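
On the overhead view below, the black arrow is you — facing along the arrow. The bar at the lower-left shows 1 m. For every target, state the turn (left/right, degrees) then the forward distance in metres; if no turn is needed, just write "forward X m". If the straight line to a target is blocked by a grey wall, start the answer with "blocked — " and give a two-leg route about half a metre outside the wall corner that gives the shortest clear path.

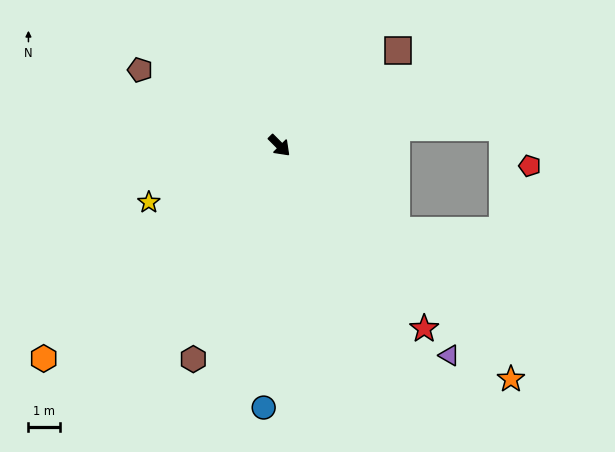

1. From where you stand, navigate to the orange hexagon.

turn right 93°, forward 9.9 m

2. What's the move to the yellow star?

turn right 111°, forward 4.5 m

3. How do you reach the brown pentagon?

turn right 163°, forward 5.0 m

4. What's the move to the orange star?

forward 10.3 m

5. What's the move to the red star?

turn right 7°, forward 7.3 m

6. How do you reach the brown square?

turn left 84°, forward 4.8 m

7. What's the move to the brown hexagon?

turn right 67°, forward 7.2 m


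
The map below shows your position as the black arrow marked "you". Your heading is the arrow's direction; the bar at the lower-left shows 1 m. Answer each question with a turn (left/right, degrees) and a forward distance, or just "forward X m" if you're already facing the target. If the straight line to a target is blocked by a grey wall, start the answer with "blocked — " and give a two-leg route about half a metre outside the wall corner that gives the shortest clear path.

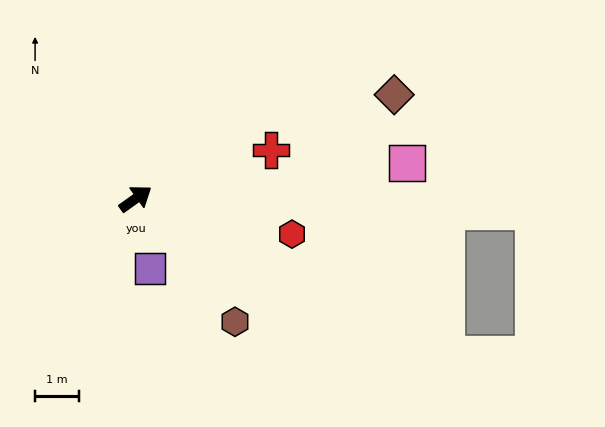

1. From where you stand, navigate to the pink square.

turn right 28°, forward 6.3 m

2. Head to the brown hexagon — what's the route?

turn right 87°, forward 3.6 m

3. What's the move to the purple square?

turn right 114°, forward 1.6 m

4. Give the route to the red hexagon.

turn right 48°, forward 3.7 m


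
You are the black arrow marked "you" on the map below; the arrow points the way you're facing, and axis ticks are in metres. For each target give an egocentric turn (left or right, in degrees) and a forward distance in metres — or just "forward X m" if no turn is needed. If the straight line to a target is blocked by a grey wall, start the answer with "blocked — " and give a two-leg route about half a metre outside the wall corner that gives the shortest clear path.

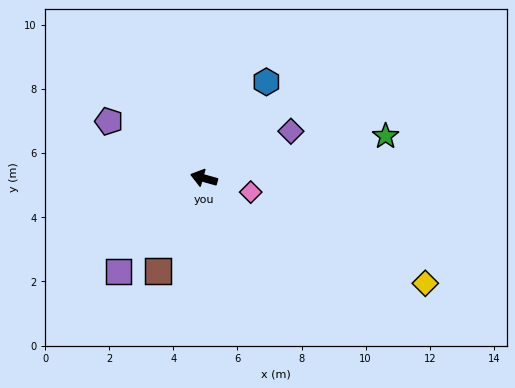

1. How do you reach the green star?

turn right 151°, forward 5.8 m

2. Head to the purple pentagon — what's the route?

turn right 15°, forward 3.5 m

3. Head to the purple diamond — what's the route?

turn right 136°, forward 3.1 m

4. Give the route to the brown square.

turn left 79°, forward 3.2 m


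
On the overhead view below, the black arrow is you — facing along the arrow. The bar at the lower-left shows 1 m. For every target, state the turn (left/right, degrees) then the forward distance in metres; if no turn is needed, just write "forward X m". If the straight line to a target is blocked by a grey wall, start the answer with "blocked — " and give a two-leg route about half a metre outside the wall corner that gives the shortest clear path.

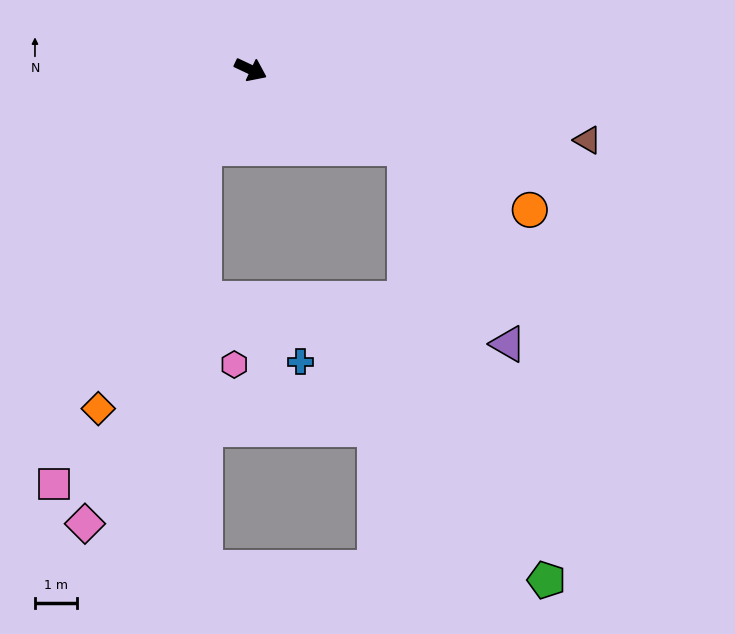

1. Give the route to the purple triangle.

blocked — forward 4.2 m, then turn right 37°, forward 5.3 m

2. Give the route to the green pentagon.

blocked — forward 4.2 m, then turn right 47°, forward 10.9 m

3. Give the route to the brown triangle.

turn left 13°, forward 8.3 m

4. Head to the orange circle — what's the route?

forward 7.5 m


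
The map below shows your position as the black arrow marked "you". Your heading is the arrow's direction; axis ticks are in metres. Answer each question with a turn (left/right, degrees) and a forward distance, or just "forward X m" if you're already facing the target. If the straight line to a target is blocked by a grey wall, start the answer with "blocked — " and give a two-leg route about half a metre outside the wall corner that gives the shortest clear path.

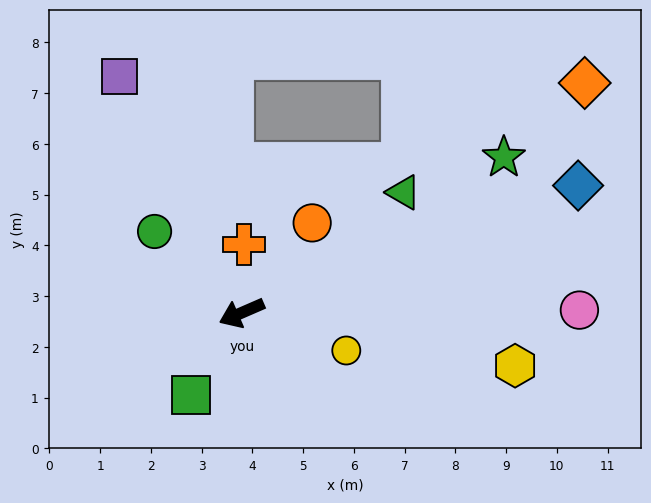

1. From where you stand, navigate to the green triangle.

turn right 167°, forward 4.0 m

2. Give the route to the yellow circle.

turn left 137°, forward 2.2 m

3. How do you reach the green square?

turn left 35°, forward 1.9 m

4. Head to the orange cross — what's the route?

turn right 115°, forward 1.3 m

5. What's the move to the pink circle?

turn left 157°, forward 6.7 m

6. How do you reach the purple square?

turn right 86°, forward 5.2 m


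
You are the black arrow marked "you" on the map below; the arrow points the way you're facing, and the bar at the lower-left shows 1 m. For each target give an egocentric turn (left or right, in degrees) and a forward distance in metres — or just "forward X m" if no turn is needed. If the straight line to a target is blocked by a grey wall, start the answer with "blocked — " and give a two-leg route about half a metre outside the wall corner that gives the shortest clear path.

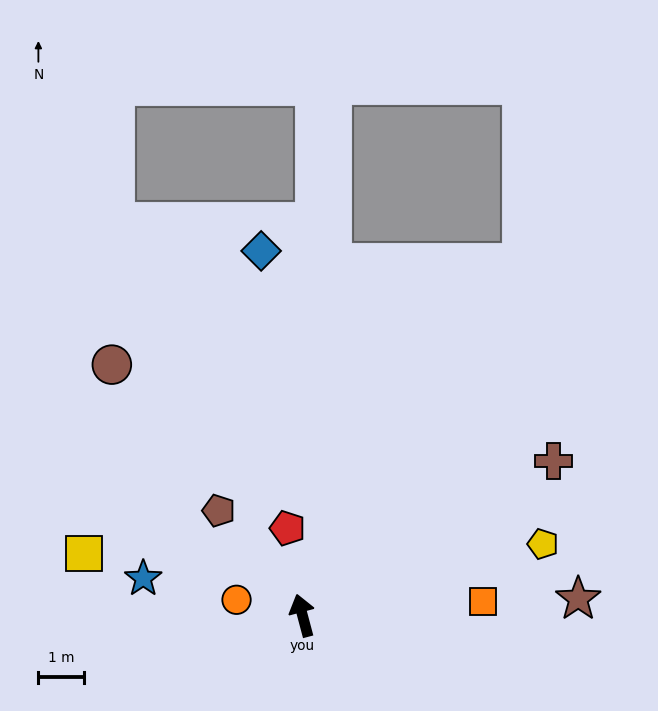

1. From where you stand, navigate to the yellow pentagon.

turn right 88°, forward 5.5 m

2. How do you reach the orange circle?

turn left 62°, forward 1.5 m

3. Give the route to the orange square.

turn right 101°, forward 4.0 m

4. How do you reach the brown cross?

turn right 73°, forward 6.5 m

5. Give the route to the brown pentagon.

turn left 24°, forward 2.9 m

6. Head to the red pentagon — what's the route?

turn right 5°, forward 1.9 m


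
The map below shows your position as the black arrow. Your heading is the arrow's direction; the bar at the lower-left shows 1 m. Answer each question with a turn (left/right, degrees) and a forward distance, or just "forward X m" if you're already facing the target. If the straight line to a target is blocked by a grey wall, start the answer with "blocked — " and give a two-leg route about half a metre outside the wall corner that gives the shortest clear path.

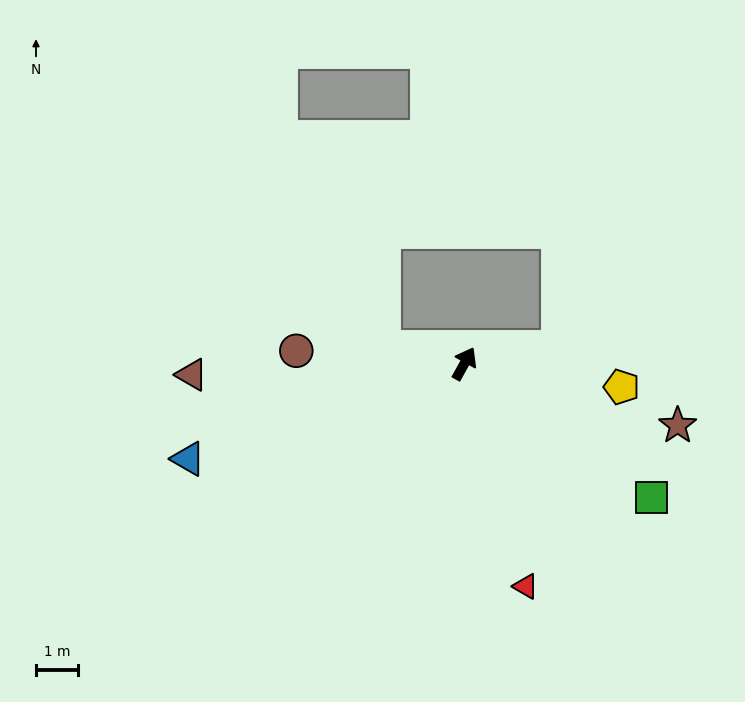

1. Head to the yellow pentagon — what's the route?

turn right 69°, forward 3.8 m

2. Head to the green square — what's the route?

turn right 97°, forward 5.5 m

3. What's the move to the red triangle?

turn right 136°, forward 5.5 m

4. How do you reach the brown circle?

turn left 115°, forward 4.0 m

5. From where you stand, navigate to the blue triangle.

turn left 138°, forward 7.0 m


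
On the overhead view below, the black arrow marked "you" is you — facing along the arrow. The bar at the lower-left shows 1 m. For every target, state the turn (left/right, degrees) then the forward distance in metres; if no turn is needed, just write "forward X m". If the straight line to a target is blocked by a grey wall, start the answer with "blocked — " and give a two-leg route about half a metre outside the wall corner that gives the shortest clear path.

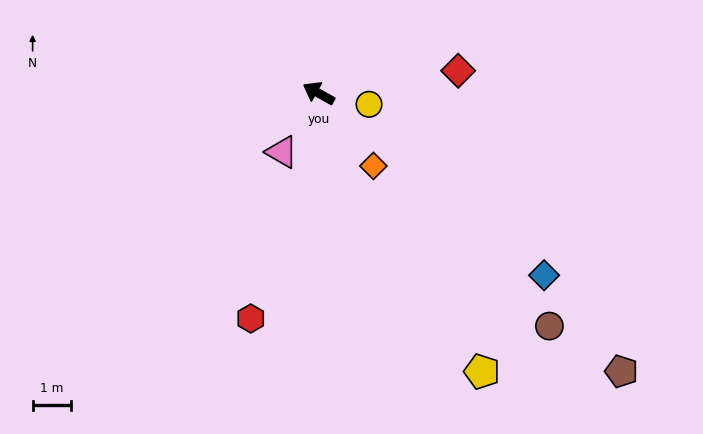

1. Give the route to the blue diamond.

turn left 170°, forward 7.6 m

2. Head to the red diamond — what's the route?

turn right 142°, forward 3.7 m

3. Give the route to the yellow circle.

turn right 163°, forward 1.4 m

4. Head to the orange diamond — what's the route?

turn left 156°, forward 2.4 m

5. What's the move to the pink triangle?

turn left 87°, forward 1.8 m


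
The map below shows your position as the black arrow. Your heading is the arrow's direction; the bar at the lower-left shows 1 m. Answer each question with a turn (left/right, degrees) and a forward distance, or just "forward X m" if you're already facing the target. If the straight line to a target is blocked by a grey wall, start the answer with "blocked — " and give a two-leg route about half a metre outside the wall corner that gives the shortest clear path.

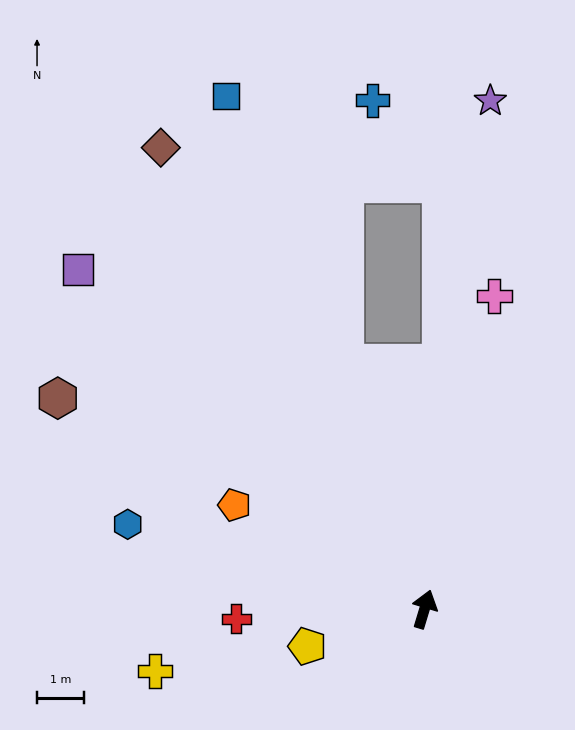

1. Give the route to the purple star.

turn left 9°, forward 10.9 m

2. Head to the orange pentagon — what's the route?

turn left 78°, forward 4.6 m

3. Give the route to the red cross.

turn left 110°, forward 4.0 m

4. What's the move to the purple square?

turn left 62°, forward 10.3 m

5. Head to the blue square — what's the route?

turn left 38°, forward 11.7 m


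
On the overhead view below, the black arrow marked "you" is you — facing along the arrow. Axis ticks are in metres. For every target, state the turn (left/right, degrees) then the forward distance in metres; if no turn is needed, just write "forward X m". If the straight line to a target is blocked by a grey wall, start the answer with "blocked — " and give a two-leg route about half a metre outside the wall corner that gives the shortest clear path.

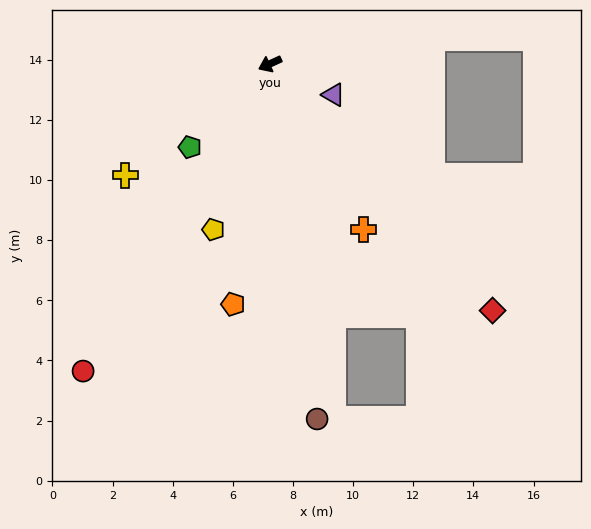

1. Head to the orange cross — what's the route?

turn left 95°, forward 6.3 m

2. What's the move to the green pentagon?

turn left 21°, forward 3.8 m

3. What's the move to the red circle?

turn left 34°, forward 12.0 m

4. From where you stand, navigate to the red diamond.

turn left 107°, forward 11.1 m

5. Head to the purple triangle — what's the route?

turn left 129°, forward 2.3 m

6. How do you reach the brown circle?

turn left 73°, forward 11.9 m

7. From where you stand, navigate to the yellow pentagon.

turn left 46°, forward 5.8 m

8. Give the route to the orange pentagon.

turn left 57°, forward 8.1 m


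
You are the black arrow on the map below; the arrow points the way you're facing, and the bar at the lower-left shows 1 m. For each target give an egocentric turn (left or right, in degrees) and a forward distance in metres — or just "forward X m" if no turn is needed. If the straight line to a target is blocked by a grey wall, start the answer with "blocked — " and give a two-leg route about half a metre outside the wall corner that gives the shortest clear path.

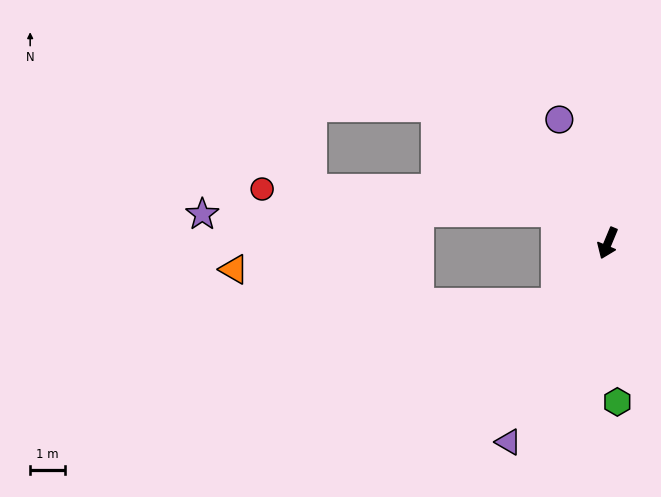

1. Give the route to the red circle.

blocked — turn right 98°, forward 1.8 m, then turn left 26°, forward 8.5 m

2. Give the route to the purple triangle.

turn right 4°, forward 6.4 m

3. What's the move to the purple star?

blocked — turn right 98°, forward 1.8 m, then turn left 31°, forward 10.2 m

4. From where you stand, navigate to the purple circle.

turn right 136°, forward 3.8 m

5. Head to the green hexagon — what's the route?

turn left 26°, forward 4.6 m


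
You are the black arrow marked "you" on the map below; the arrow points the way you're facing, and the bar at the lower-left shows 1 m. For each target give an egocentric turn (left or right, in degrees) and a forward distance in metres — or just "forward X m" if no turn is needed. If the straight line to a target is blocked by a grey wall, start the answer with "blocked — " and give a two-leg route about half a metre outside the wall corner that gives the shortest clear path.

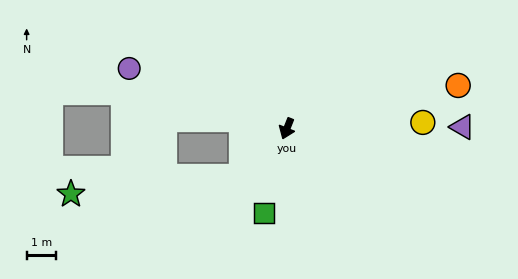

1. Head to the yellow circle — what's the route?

turn left 114°, forward 4.6 m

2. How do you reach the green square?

turn left 7°, forward 2.9 m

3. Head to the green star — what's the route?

blocked — turn right 21°, forward 2.2 m, then turn right 42°, forward 5.8 m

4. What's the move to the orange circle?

turn left 126°, forward 5.9 m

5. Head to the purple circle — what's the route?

turn right 89°, forward 5.7 m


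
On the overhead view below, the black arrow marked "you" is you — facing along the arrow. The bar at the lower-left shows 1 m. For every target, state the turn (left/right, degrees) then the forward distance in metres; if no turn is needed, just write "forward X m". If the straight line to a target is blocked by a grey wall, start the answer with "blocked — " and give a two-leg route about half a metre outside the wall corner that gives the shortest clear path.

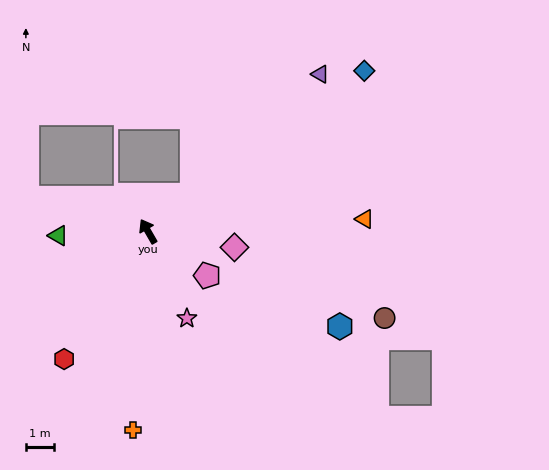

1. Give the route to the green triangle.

turn left 63°, forward 3.2 m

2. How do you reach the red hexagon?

turn left 117°, forward 5.4 m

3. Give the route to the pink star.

turn left 174°, forward 3.4 m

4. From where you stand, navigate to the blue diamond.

turn right 83°, forward 9.6 m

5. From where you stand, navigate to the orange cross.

turn left 146°, forward 7.1 m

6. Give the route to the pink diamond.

turn right 130°, forward 3.1 m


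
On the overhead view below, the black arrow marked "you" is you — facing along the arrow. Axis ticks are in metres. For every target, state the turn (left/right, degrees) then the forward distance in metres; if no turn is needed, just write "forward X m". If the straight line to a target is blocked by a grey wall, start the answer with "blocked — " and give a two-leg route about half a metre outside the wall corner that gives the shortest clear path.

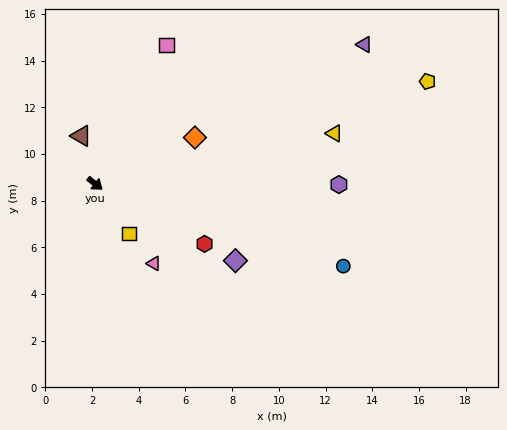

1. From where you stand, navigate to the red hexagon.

turn left 9°, forward 5.4 m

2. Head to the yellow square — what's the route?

turn right 17°, forward 2.6 m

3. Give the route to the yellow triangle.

turn left 50°, forward 10.5 m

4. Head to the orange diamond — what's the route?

turn left 63°, forward 4.7 m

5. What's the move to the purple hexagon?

turn left 38°, forward 10.4 m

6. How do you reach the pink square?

turn left 101°, forward 6.7 m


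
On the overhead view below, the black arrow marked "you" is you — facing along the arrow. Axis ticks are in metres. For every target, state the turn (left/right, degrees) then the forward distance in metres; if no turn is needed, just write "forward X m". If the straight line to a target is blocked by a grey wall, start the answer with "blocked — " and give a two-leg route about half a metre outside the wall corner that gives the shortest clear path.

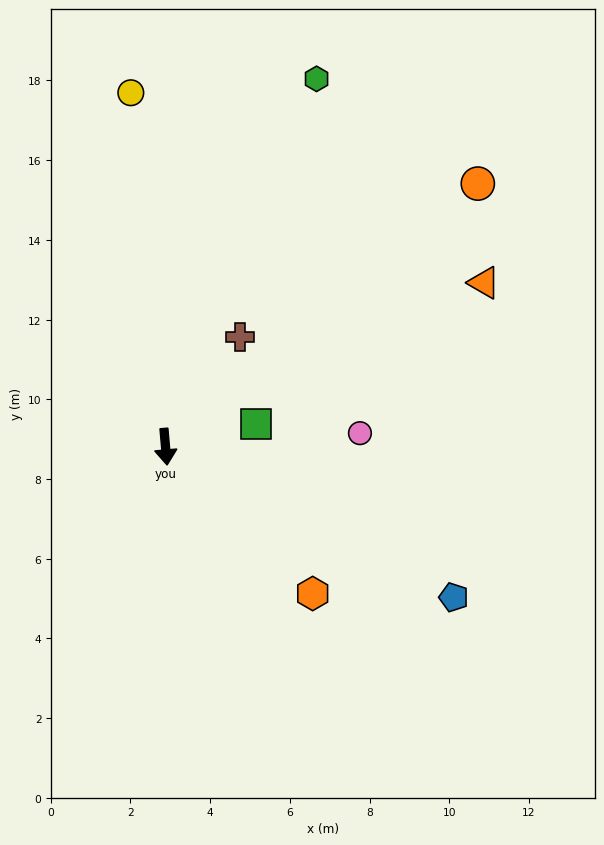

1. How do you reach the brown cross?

turn left 141°, forward 3.3 m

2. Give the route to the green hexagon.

turn left 153°, forward 10.0 m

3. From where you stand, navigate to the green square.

turn left 99°, forward 2.3 m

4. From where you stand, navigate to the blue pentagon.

turn left 57°, forward 8.2 m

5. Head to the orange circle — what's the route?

turn left 125°, forward 10.2 m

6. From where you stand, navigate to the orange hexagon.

turn left 40°, forward 5.2 m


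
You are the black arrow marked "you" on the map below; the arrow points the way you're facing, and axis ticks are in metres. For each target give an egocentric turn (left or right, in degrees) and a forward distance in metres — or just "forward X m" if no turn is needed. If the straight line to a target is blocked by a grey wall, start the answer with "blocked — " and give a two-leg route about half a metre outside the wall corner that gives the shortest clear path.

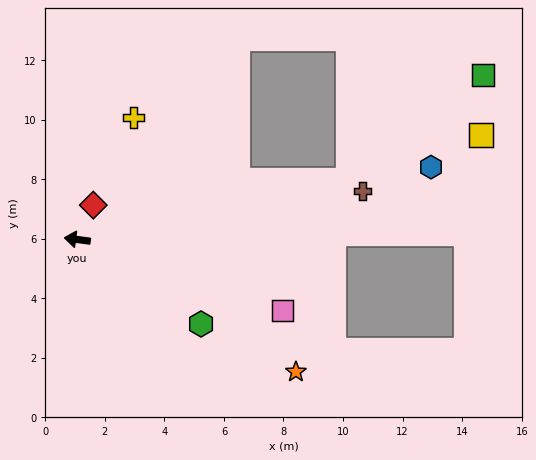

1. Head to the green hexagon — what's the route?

turn left 153°, forward 5.0 m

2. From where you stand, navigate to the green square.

blocked — turn right 160°, forward 9.3 m, then turn left 26°, forward 5.7 m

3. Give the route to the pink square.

turn left 169°, forward 7.3 m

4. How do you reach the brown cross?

turn right 163°, forward 9.7 m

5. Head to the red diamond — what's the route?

turn right 107°, forward 1.3 m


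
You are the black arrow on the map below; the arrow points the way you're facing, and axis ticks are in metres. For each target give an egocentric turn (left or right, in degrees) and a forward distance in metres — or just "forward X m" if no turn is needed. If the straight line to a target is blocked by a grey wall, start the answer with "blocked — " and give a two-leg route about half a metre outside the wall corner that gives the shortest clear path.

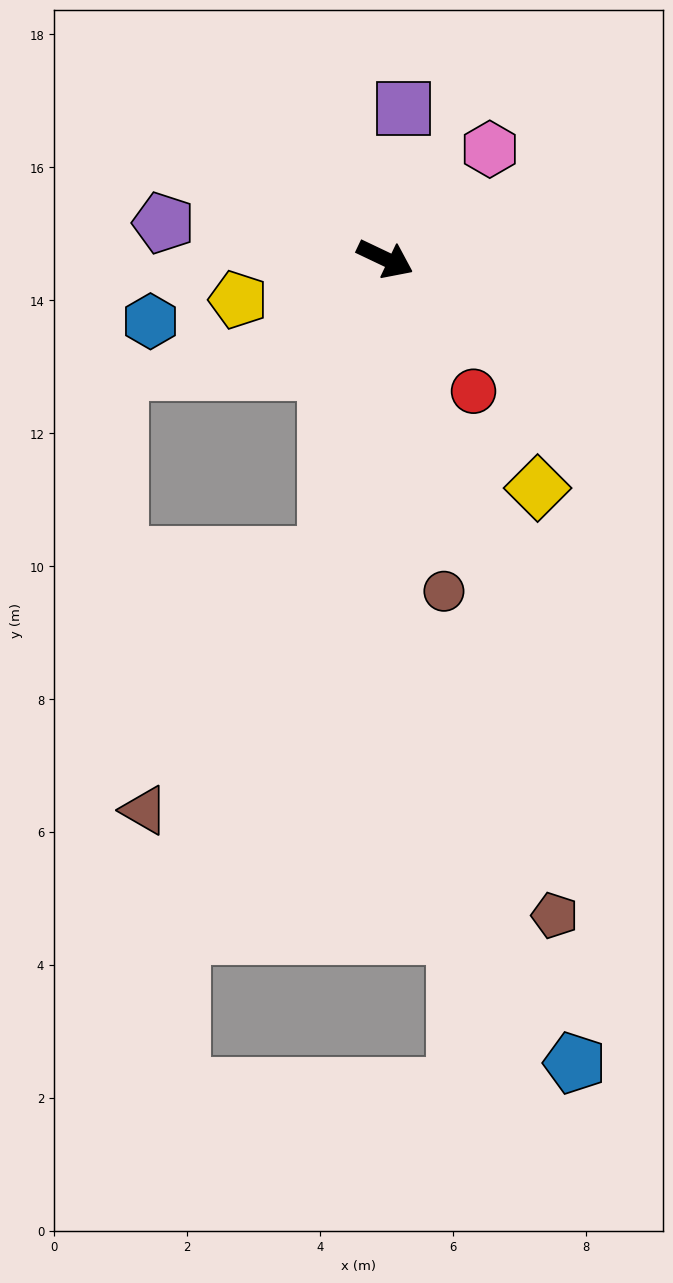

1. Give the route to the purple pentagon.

turn right 164°, forward 3.4 m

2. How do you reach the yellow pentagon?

turn right 139°, forward 2.3 m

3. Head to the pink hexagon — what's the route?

turn left 72°, forward 2.3 m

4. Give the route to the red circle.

turn right 31°, forward 2.4 m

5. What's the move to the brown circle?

turn right 55°, forward 5.1 m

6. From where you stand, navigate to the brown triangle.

blocked — turn right 76°, forward 4.5 m, then turn right 24°, forward 4.7 m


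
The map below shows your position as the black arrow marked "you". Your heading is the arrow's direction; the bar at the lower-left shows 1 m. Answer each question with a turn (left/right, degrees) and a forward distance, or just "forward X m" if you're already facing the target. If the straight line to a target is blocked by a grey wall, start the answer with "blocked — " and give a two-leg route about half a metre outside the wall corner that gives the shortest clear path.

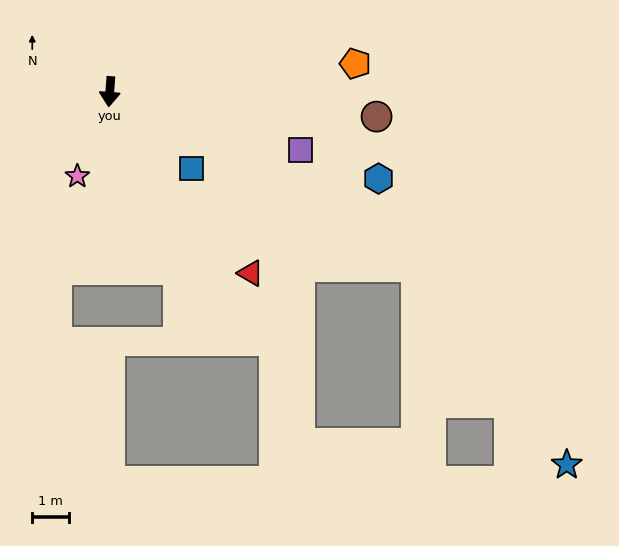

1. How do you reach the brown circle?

turn left 89°, forward 7.3 m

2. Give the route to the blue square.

turn left 51°, forward 3.1 m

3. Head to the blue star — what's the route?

blocked — turn left 64°, forward 9.6 m, then turn right 23°, forward 6.8 m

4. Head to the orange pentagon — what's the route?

turn left 101°, forward 6.7 m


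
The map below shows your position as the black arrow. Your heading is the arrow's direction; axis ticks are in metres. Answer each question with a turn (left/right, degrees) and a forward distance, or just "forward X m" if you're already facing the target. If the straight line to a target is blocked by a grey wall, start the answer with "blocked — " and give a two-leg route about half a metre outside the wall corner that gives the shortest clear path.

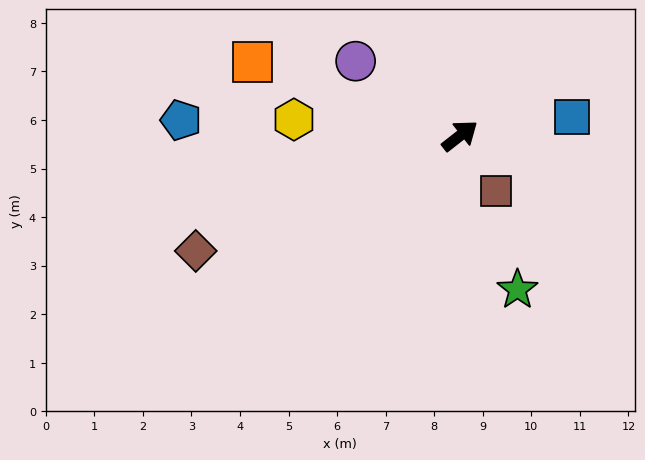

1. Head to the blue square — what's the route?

turn right 29°, forward 2.3 m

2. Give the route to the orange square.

turn left 122°, forward 4.5 m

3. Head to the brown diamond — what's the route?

turn left 165°, forward 5.9 m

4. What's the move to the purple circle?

turn left 106°, forward 2.6 m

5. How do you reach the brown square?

turn right 95°, forward 1.4 m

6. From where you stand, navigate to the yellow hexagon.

turn left 136°, forward 3.4 m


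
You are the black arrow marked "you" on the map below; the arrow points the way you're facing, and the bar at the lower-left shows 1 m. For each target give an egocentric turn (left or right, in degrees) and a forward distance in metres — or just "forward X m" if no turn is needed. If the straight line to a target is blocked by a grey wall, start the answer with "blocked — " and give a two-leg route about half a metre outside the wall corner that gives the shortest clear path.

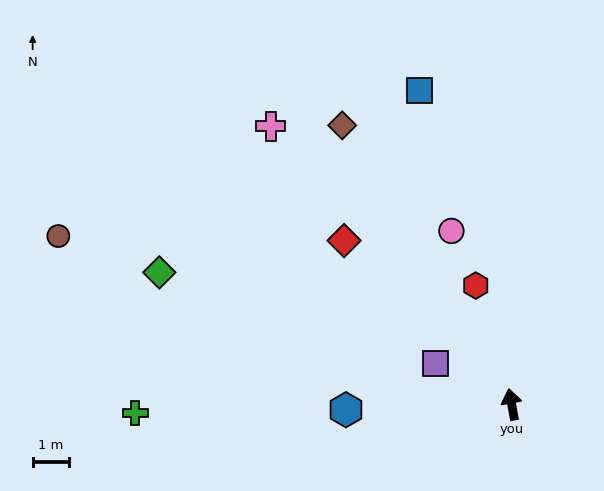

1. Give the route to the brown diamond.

turn left 21°, forward 8.9 m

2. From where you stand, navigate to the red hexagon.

turn left 6°, forward 3.4 m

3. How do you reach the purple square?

turn left 51°, forward 2.4 m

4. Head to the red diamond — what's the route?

turn left 35°, forward 6.4 m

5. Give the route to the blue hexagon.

turn left 81°, forward 4.5 m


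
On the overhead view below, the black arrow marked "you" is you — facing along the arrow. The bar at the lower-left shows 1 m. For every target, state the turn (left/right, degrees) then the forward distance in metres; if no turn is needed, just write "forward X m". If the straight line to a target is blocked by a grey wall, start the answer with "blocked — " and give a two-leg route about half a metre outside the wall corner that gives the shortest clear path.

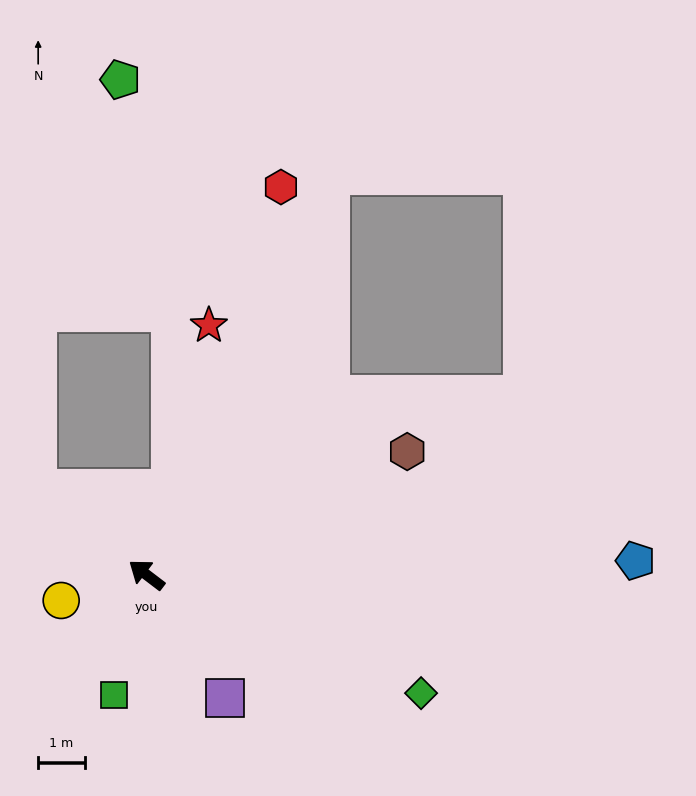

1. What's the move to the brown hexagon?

turn right 117°, forward 6.2 m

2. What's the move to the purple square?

turn left 160°, forward 3.1 m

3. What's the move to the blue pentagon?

turn right 141°, forward 10.4 m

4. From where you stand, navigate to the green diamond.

turn right 166°, forward 6.4 m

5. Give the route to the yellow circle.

turn left 54°, forward 1.9 m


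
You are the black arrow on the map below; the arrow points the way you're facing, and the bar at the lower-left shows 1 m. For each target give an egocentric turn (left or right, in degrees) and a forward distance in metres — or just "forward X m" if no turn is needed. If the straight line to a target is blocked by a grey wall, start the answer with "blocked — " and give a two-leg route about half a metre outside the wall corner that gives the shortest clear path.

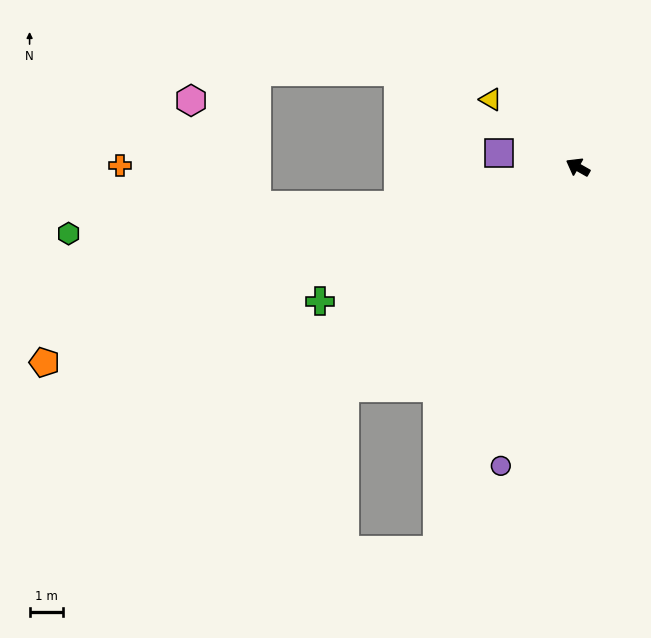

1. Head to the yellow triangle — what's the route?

turn right 8°, forward 3.3 m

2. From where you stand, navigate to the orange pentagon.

turn left 50°, forward 16.9 m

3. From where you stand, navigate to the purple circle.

turn left 105°, forward 9.2 m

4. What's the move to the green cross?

turn left 57°, forward 8.7 m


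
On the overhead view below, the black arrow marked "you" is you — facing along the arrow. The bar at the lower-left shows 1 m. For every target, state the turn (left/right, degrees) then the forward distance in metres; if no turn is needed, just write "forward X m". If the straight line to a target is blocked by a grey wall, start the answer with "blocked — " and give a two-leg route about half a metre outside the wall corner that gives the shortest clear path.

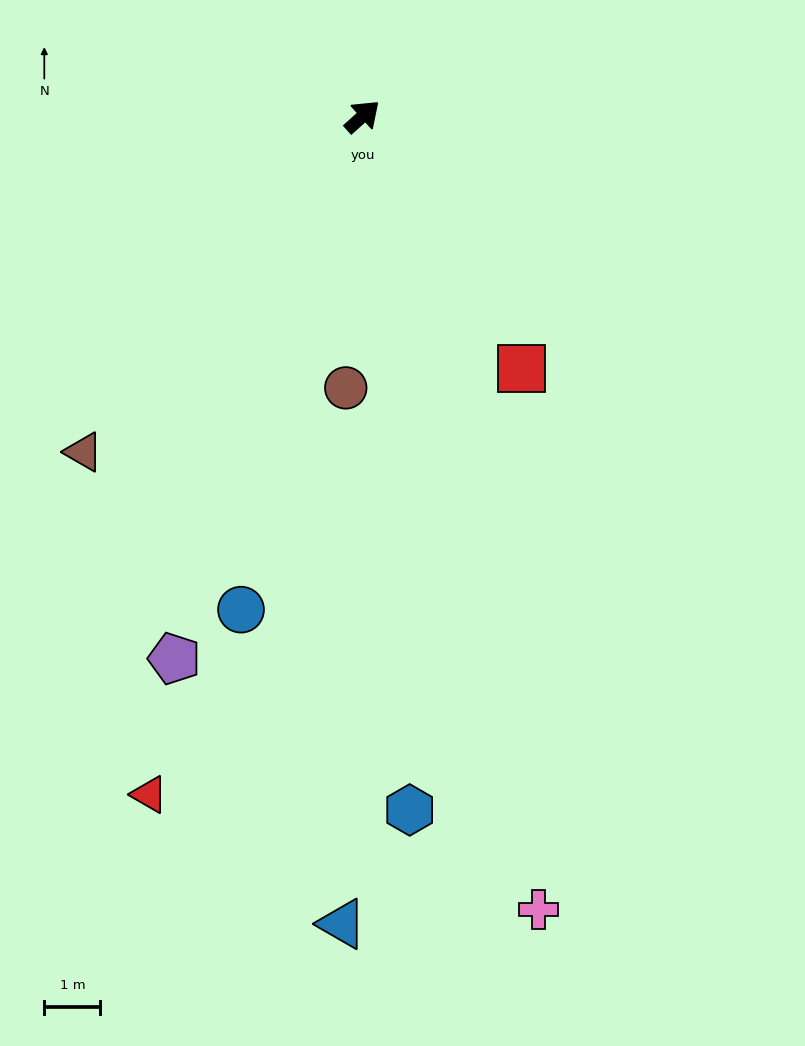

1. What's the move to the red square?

turn right 100°, forward 5.3 m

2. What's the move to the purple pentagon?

turn right 151°, forward 10.2 m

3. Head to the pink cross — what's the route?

turn right 120°, forward 14.5 m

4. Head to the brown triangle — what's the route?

turn right 172°, forward 7.8 m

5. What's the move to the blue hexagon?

turn right 128°, forward 12.4 m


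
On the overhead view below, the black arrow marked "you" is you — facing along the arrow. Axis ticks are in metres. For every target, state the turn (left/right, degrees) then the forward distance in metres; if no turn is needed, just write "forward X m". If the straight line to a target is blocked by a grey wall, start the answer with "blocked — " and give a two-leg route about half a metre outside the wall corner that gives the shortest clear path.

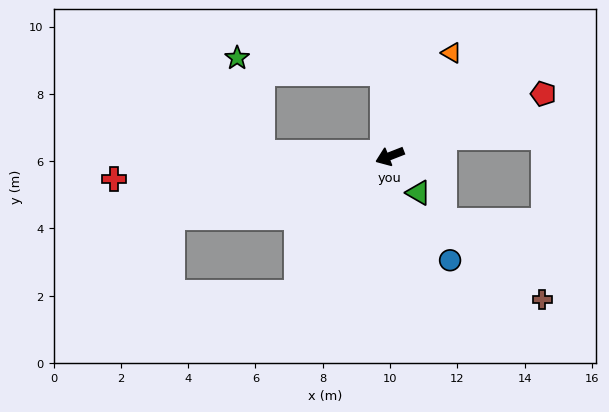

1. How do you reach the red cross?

turn right 17°, forward 8.2 m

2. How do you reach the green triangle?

turn left 107°, forward 1.4 m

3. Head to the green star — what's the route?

blocked — turn right 22°, forward 3.8 m, then turn right 75°, forward 2.9 m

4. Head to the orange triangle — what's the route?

turn right 142°, forward 3.6 m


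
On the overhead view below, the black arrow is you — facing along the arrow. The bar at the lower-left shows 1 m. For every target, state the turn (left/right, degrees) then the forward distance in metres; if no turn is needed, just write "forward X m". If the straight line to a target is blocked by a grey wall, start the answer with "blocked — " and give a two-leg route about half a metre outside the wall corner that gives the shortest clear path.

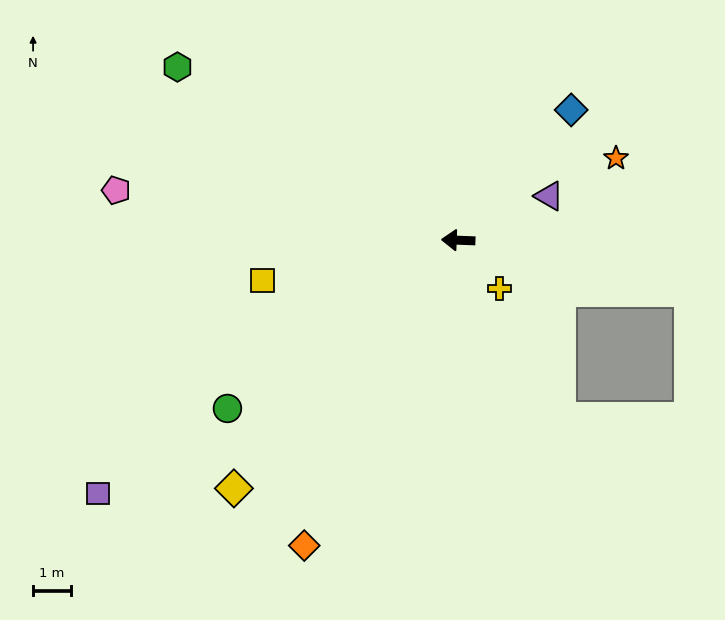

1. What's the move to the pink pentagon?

turn right 6°, forward 9.2 m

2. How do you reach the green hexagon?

turn right 29°, forward 8.8 m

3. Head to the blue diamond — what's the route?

turn right 129°, forward 4.6 m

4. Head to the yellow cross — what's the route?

turn left 133°, forward 1.7 m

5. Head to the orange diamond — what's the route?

turn left 65°, forward 9.1 m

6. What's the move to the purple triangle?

turn right 152°, forward 2.7 m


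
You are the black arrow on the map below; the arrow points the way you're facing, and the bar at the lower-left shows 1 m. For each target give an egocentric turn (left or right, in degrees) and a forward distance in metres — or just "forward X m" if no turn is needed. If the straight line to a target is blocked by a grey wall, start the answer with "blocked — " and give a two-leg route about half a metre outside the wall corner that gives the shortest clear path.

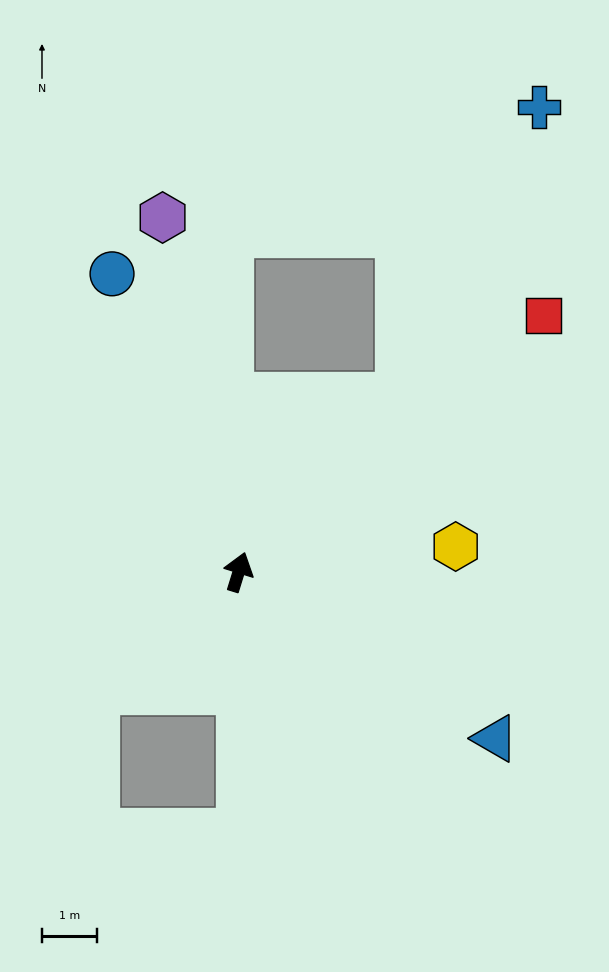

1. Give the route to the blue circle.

turn left 40°, forward 5.9 m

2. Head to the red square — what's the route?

turn right 33°, forward 7.2 m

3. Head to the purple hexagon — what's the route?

turn left 29°, forward 6.6 m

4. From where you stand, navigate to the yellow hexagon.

turn right 66°, forward 4.0 m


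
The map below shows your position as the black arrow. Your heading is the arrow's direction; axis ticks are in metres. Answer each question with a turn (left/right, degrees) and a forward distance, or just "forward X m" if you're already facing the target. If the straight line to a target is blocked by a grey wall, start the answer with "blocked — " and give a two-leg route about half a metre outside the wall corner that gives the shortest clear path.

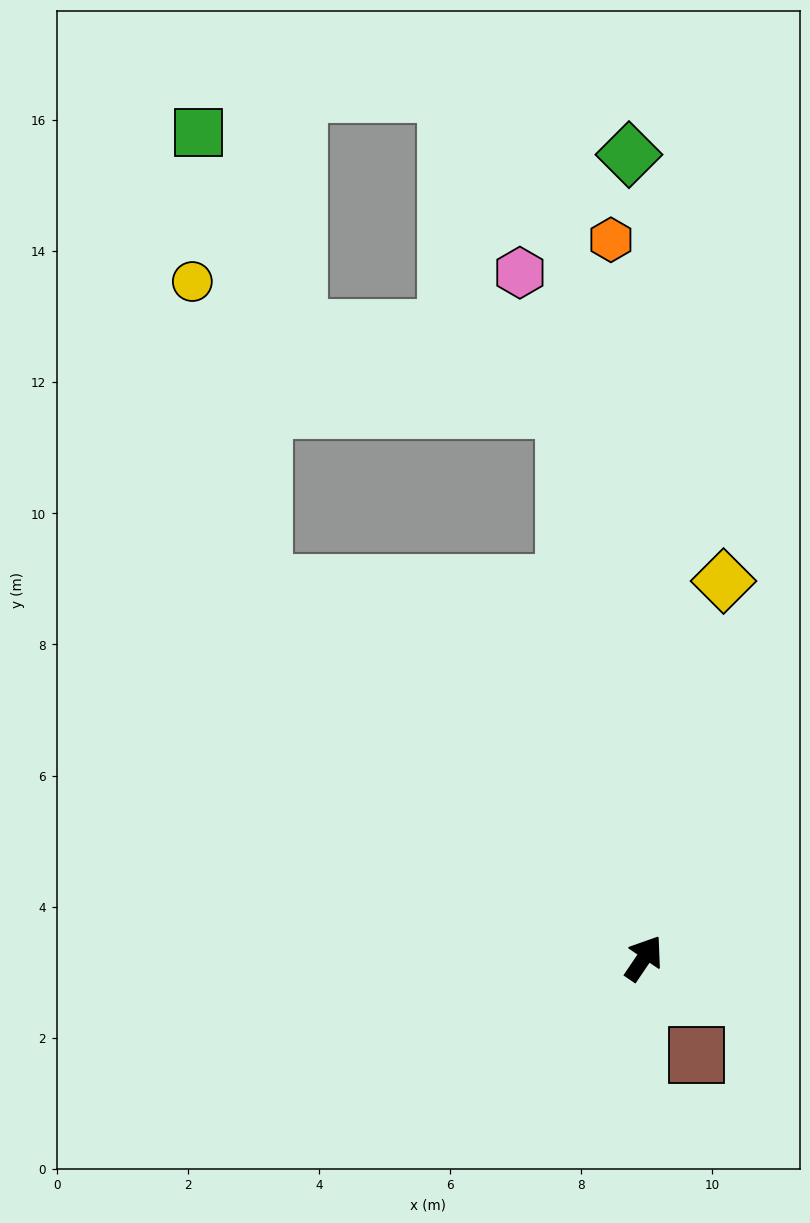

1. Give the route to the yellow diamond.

turn left 22°, forward 5.9 m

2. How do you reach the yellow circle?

blocked — turn left 79°, forward 8.1 m, then turn right 31°, forward 4.7 m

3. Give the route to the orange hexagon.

turn left 37°, forward 11.0 m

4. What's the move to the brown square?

turn right 117°, forward 1.7 m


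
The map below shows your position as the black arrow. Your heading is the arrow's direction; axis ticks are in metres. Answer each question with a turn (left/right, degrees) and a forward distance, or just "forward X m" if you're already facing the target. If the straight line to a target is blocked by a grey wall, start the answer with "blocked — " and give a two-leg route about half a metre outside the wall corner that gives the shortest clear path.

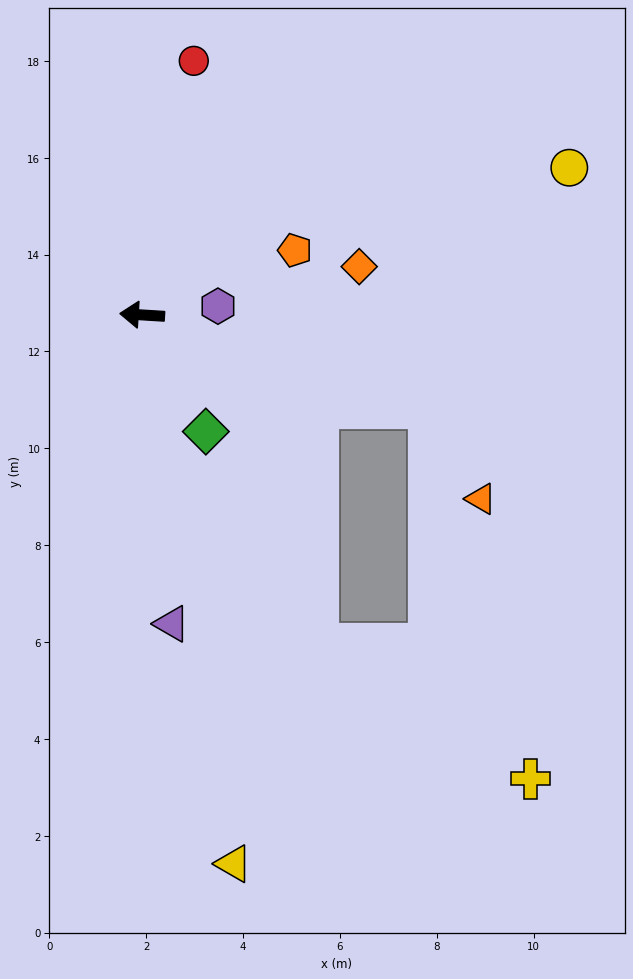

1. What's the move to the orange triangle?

blocked — turn left 166°, forward 6.2 m, then turn right 43°, forward 2.2 m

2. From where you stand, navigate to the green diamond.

turn left 122°, forward 2.7 m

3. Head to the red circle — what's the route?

turn right 98°, forward 5.4 m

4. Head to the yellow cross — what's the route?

blocked — turn left 166°, forward 6.2 m, then turn right 57°, forward 7.9 m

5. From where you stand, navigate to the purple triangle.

turn left 99°, forward 6.4 m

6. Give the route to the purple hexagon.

turn right 170°, forward 1.6 m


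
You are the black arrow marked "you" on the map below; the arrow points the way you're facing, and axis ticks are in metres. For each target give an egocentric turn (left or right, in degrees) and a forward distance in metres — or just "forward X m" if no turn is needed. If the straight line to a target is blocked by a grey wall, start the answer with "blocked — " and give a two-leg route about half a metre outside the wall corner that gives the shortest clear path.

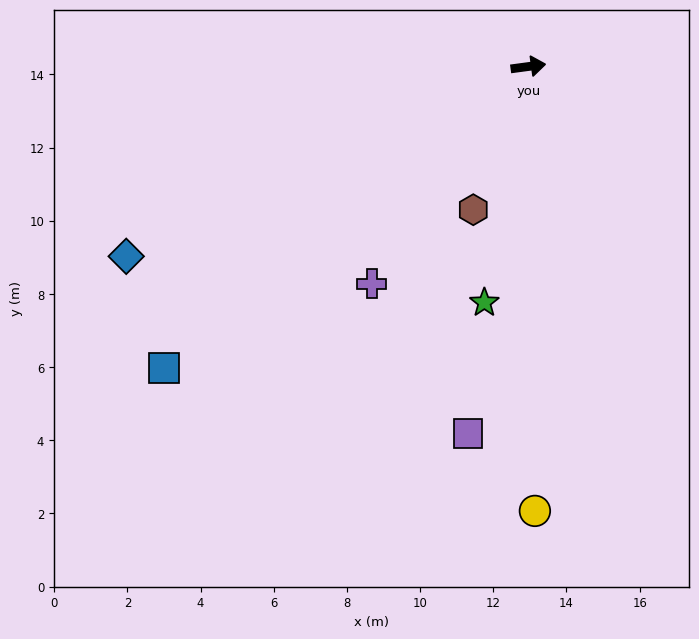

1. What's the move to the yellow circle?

turn right 97°, forward 12.1 m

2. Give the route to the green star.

turn right 108°, forward 6.6 m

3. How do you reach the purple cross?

turn right 133°, forward 7.3 m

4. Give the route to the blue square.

turn right 148°, forward 12.9 m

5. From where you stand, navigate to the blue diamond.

turn right 162°, forward 12.2 m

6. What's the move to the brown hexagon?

turn right 119°, forward 4.2 m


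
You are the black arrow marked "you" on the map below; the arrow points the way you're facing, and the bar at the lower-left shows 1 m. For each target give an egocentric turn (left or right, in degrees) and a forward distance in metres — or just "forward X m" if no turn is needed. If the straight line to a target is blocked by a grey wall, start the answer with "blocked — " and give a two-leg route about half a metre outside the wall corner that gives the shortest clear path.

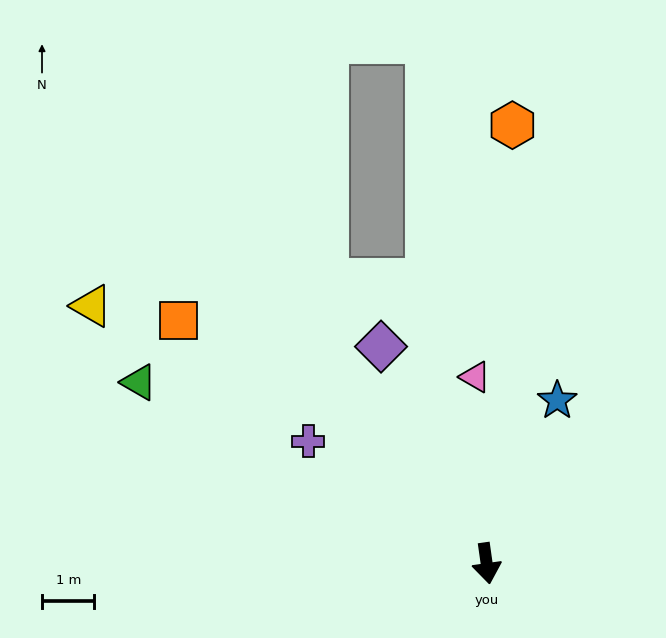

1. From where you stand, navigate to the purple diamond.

turn right 162°, forward 4.6 m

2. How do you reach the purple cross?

turn right 132°, forward 4.1 m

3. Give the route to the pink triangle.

turn left 175°, forward 3.6 m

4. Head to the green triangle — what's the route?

turn right 126°, forward 7.5 m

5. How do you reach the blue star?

turn left 149°, forward 3.4 m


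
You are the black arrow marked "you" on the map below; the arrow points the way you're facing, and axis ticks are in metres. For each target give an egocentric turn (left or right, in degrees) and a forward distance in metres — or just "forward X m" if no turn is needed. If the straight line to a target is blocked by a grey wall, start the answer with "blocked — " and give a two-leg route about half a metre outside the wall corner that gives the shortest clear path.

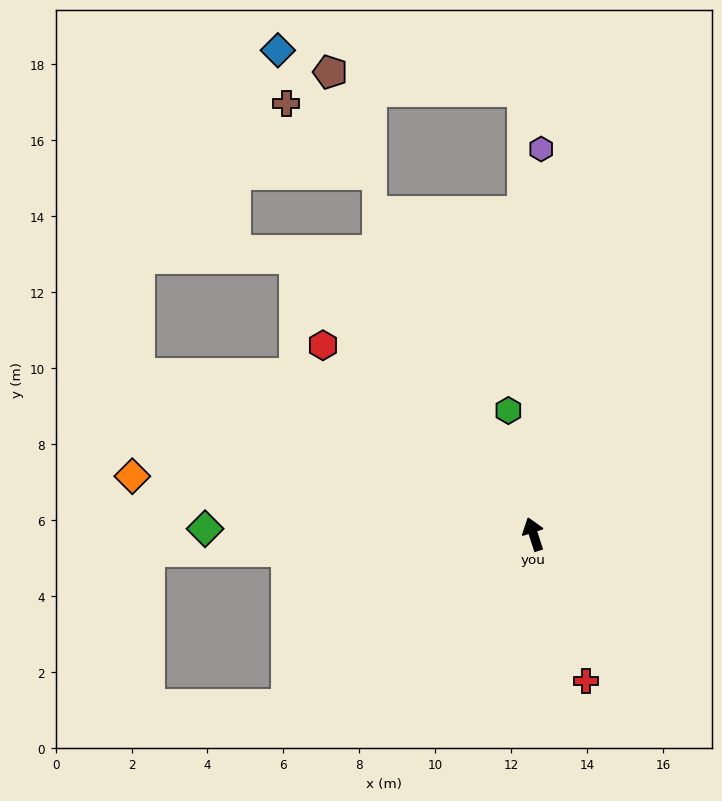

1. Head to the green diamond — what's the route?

turn left 71°, forward 8.6 m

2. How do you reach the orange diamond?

turn left 64°, forward 10.7 m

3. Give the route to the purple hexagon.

turn right 19°, forward 10.1 m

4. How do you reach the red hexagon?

turn left 30°, forward 7.4 m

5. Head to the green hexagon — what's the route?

turn right 7°, forward 3.3 m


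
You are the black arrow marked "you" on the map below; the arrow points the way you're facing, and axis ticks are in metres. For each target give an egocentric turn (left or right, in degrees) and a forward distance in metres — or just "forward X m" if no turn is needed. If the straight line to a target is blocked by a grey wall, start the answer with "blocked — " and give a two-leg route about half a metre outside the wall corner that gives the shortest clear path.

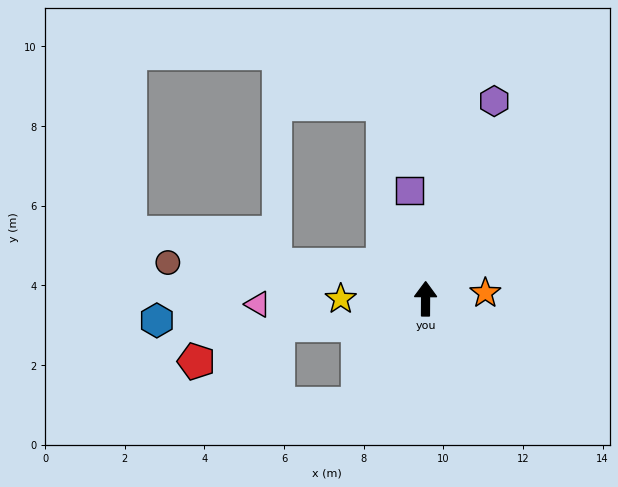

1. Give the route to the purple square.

turn left 9°, forward 2.7 m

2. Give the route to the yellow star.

turn left 90°, forward 2.1 m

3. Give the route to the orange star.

turn right 84°, forward 1.5 m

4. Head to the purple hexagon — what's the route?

turn right 19°, forward 5.3 m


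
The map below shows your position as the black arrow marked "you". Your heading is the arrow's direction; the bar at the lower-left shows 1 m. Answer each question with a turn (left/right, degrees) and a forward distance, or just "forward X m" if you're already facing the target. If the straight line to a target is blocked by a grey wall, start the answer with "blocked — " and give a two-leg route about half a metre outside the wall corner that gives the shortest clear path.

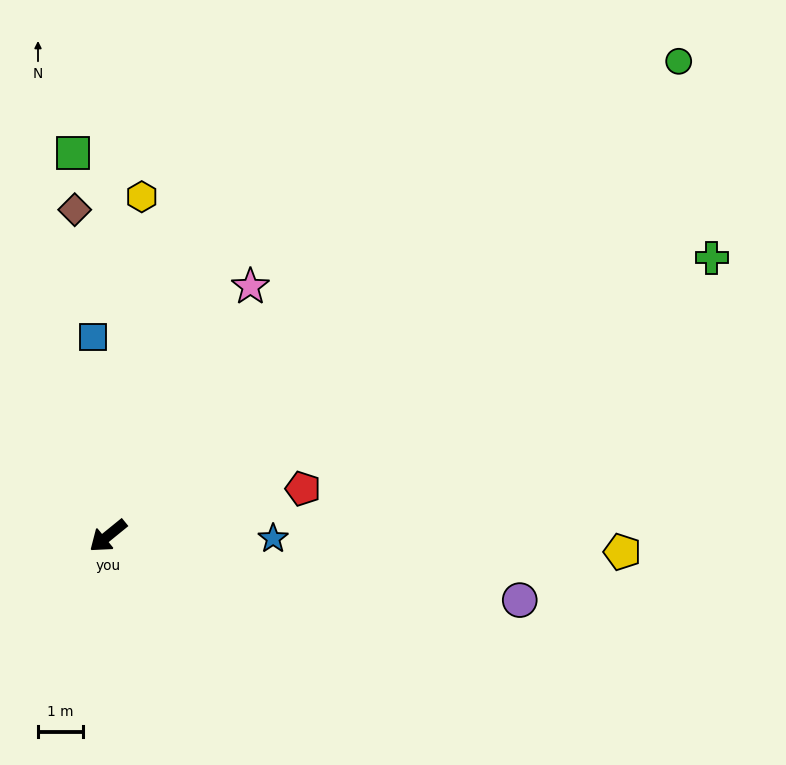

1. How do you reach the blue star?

turn left 140°, forward 3.7 m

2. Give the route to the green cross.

turn left 166°, forward 14.8 m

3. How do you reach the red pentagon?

turn left 155°, forward 4.5 m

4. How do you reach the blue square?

turn right 125°, forward 4.4 m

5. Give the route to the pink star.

turn right 159°, forward 6.4 m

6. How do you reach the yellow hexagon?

turn right 135°, forward 7.6 m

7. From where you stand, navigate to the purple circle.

turn left 132°, forward 9.3 m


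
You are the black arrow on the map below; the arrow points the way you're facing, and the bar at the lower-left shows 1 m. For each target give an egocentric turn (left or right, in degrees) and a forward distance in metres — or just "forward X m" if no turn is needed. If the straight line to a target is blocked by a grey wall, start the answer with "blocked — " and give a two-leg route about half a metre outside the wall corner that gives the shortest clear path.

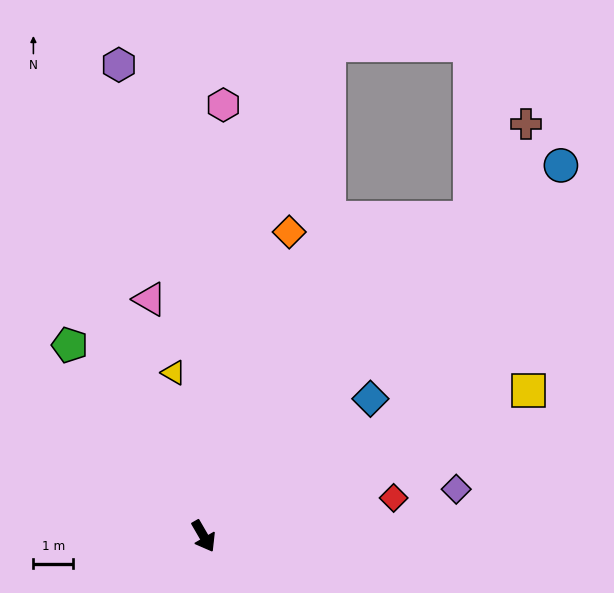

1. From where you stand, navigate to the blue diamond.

turn left 99°, forward 5.4 m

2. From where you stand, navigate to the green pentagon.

turn right 175°, forward 5.9 m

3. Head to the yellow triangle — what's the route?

turn left 160°, forward 4.2 m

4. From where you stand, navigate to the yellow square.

turn left 84°, forward 9.0 m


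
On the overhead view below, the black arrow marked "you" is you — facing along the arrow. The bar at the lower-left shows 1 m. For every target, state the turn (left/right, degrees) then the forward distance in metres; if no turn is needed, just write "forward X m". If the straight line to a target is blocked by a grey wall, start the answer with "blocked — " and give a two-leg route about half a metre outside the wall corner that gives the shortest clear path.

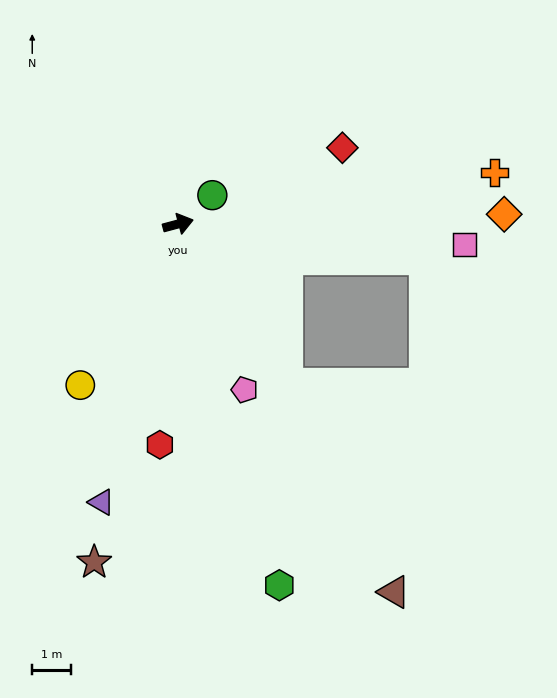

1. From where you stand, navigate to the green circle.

turn left 25°, forward 1.2 m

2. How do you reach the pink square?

turn right 19°, forward 7.4 m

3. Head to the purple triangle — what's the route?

turn right 120°, forward 7.4 m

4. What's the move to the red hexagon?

turn right 110°, forward 5.7 m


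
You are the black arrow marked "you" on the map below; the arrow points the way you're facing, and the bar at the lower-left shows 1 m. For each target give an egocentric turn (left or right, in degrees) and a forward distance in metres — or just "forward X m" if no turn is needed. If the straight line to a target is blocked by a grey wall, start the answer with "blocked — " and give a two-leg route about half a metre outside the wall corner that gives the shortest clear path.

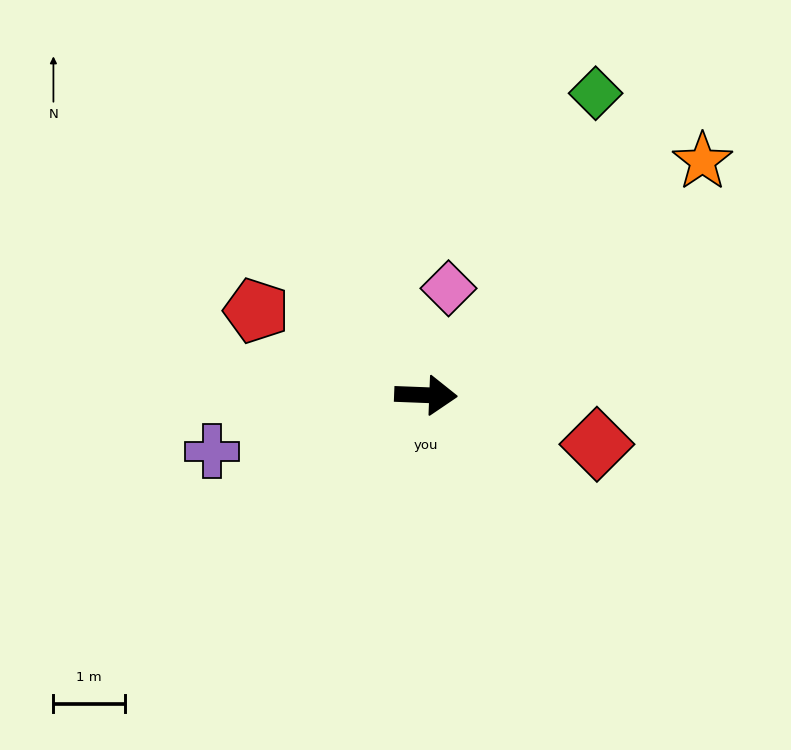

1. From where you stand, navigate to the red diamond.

turn right 14°, forward 2.5 m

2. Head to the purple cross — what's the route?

turn right 163°, forward 3.1 m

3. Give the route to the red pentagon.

turn left 156°, forward 2.7 m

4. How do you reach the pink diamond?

turn left 80°, forward 1.5 m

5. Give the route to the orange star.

turn left 42°, forward 5.1 m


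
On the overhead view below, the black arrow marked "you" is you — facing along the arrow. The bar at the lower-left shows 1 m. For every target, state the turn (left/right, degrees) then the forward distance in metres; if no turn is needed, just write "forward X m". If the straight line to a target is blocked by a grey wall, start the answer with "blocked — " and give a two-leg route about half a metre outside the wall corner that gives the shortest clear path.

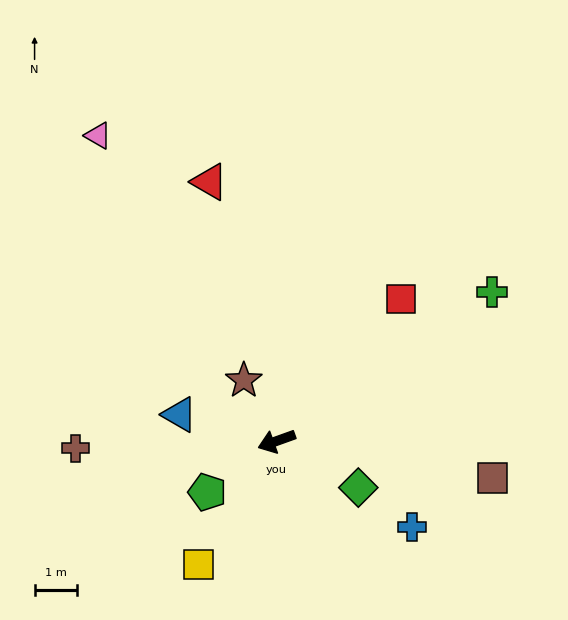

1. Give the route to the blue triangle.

turn right 35°, forward 2.4 m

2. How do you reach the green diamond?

turn left 131°, forward 2.2 m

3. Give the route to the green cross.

turn right 165°, forward 6.2 m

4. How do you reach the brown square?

turn left 150°, forward 5.2 m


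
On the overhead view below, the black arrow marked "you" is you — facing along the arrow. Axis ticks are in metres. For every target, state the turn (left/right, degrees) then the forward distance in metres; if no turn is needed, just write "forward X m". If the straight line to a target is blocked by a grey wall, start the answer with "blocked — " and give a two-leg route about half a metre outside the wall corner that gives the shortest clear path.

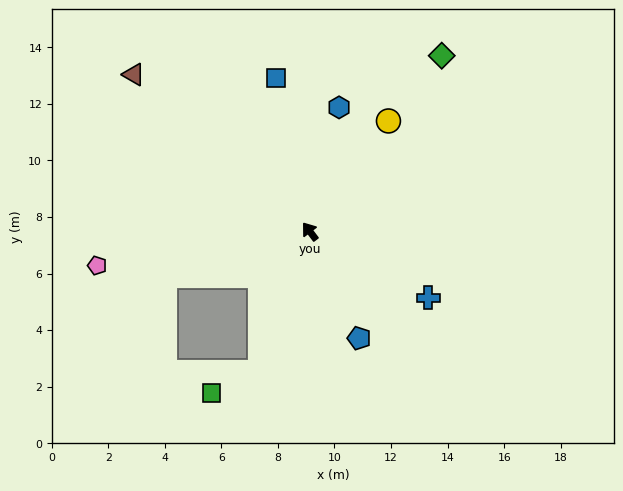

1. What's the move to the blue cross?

turn right 156°, forward 4.8 m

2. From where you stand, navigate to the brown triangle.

turn left 11°, forward 8.3 m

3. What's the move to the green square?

blocked — turn left 123°, forward 5.3 m, then turn right 47°, forward 1.9 m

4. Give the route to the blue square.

turn right 25°, forward 5.6 m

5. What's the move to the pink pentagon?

turn left 62°, forward 7.6 m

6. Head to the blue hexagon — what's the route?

turn right 50°, forward 4.5 m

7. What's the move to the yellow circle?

turn right 73°, forward 4.8 m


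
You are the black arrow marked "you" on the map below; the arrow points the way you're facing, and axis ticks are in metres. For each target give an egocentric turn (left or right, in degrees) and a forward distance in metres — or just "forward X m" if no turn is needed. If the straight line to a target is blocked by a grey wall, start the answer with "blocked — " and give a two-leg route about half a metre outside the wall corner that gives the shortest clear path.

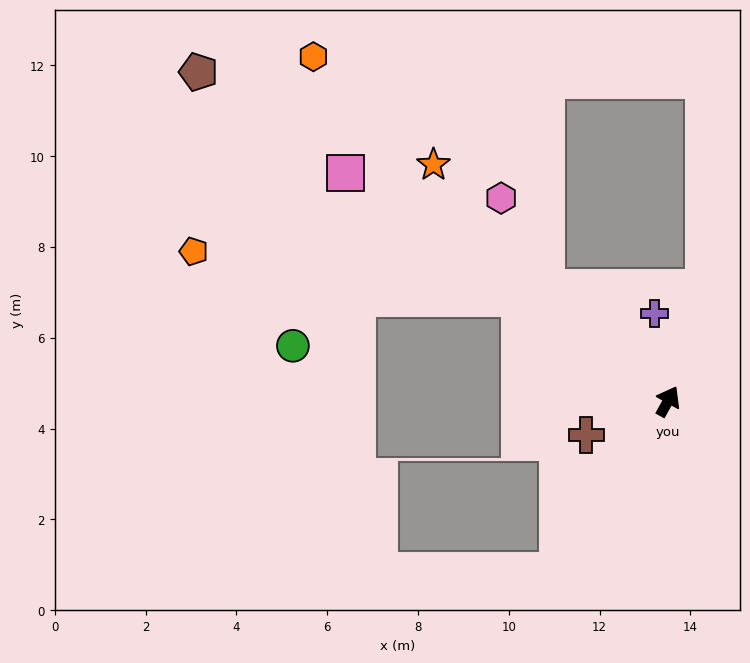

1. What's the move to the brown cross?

turn left 142°, forward 1.9 m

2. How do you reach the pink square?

turn left 84°, forward 8.7 m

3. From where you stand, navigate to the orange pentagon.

blocked — turn left 84°, forward 4.0 m, then turn left 27°, forward 7.3 m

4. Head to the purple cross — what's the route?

turn left 38°, forward 2.0 m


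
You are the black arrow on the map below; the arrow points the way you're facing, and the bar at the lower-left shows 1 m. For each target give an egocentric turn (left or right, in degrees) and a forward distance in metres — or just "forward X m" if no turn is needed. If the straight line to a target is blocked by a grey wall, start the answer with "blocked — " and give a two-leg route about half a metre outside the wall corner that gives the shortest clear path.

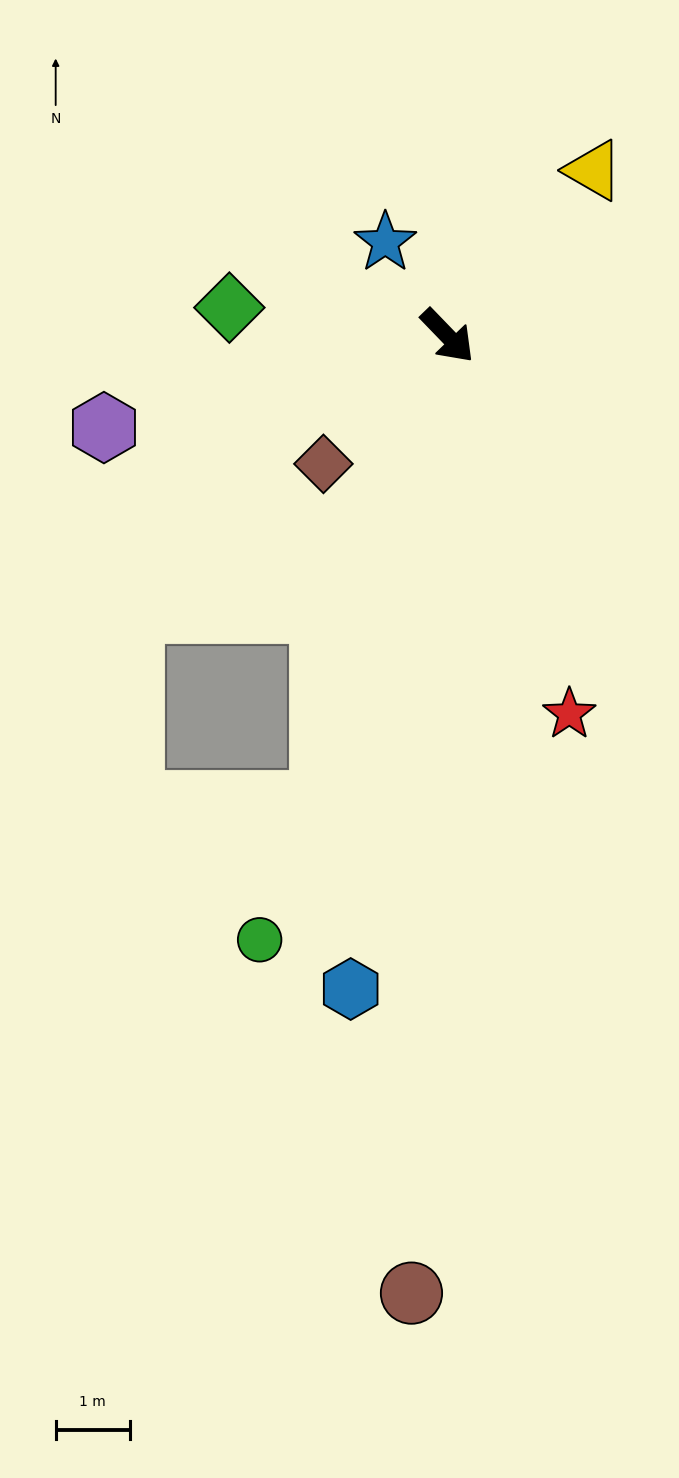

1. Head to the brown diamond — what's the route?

turn right 88°, forward 2.4 m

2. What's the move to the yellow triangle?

turn left 95°, forward 3.0 m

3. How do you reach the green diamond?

turn right 141°, forward 3.0 m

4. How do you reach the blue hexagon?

turn right 52°, forward 8.9 m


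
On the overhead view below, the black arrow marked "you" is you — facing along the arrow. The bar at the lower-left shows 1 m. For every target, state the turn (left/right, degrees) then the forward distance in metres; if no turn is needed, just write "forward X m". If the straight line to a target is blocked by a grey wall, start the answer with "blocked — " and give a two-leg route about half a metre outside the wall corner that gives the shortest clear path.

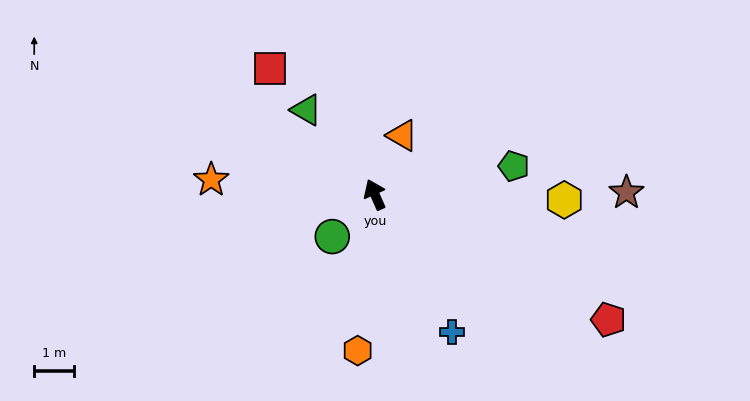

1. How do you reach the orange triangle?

turn right 49°, forward 1.6 m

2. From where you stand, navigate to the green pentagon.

turn right 102°, forward 3.5 m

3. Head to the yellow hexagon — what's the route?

turn right 116°, forward 4.7 m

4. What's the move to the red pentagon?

turn right 142°, forward 6.6 m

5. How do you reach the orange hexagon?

turn left 150°, forward 3.9 m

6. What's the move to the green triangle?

turn left 15°, forward 2.7 m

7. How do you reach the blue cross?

turn right 175°, forward 3.9 m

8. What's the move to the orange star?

turn left 61°, forward 4.1 m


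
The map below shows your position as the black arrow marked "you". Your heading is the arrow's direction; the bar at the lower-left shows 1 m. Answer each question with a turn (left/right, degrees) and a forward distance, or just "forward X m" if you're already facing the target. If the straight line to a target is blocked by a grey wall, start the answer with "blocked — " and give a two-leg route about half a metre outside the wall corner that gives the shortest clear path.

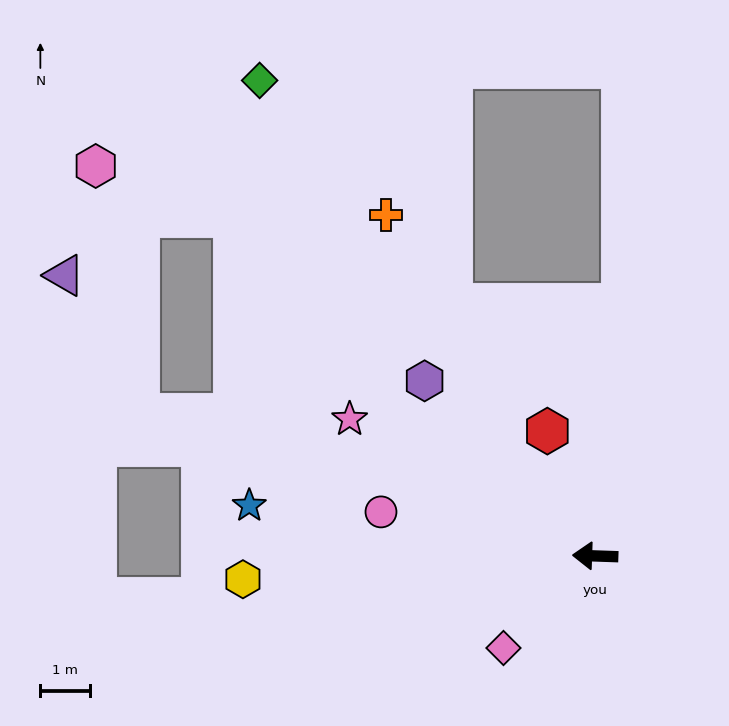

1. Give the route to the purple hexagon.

turn right 44°, forward 5.0 m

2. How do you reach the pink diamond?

turn left 47°, forward 2.6 m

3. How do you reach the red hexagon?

turn right 67°, forward 2.7 m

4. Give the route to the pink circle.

turn right 10°, forward 4.4 m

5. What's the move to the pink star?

turn right 27°, forward 5.7 m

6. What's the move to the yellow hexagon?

turn left 6°, forward 7.2 m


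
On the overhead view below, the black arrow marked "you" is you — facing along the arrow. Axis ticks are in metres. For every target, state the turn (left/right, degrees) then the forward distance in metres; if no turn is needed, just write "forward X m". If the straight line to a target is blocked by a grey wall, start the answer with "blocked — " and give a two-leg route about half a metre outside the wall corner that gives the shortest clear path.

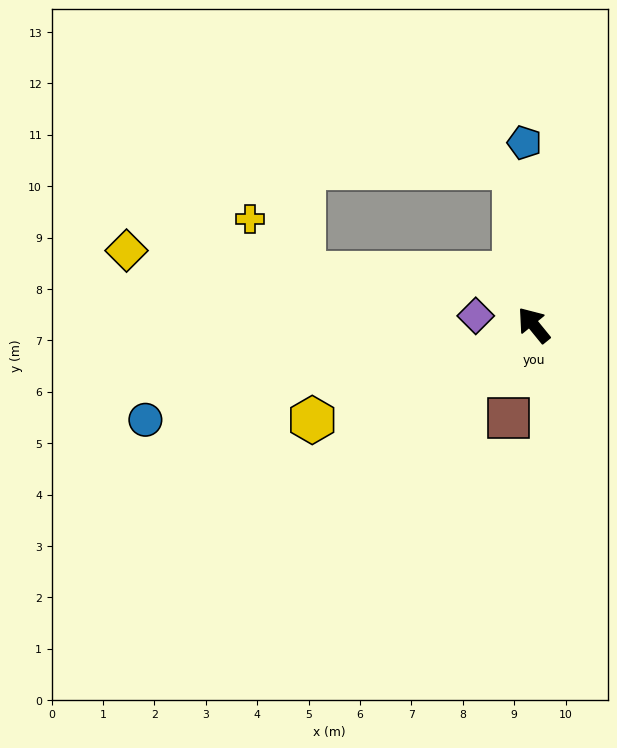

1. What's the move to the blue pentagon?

turn right 36°, forward 3.6 m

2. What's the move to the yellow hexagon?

turn left 74°, forward 4.7 m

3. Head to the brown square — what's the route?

turn left 126°, forward 1.9 m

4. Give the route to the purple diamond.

turn left 42°, forward 1.1 m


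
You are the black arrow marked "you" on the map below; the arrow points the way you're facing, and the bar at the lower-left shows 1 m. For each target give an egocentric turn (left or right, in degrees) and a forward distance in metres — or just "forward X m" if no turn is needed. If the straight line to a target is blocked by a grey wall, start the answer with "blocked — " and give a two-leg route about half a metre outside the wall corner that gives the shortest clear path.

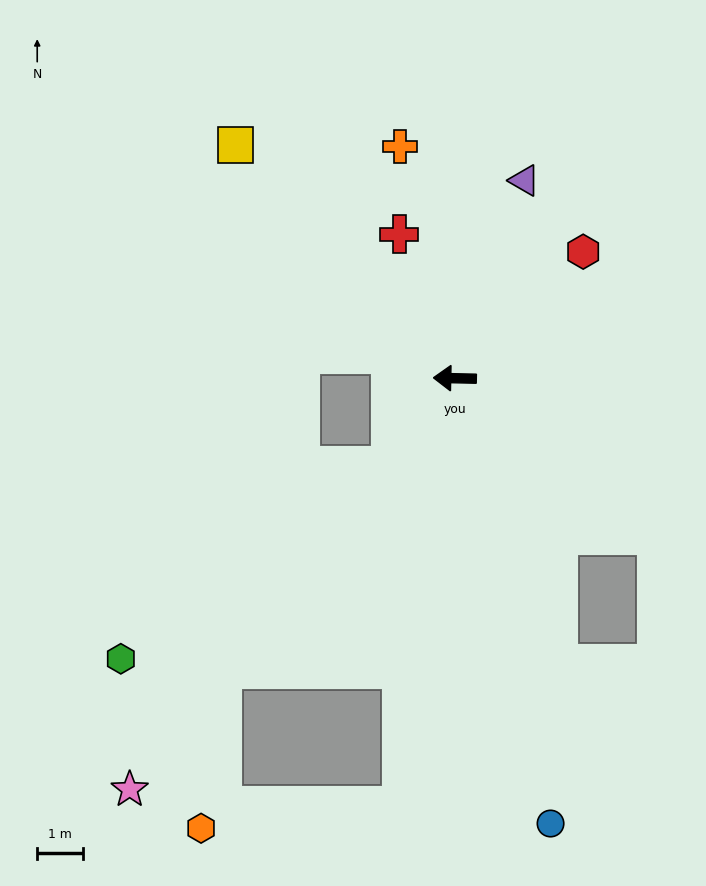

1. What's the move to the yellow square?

turn right 46°, forward 7.0 m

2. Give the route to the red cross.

turn right 68°, forward 3.4 m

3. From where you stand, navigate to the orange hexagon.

blocked — turn left 84°, forward 9.5 m, then turn right 76°, forward 4.4 m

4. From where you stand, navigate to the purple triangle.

turn right 108°, forward 4.6 m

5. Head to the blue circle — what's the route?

turn left 103°, forward 10.0 m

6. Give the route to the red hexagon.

turn right 134°, forward 4.0 m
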